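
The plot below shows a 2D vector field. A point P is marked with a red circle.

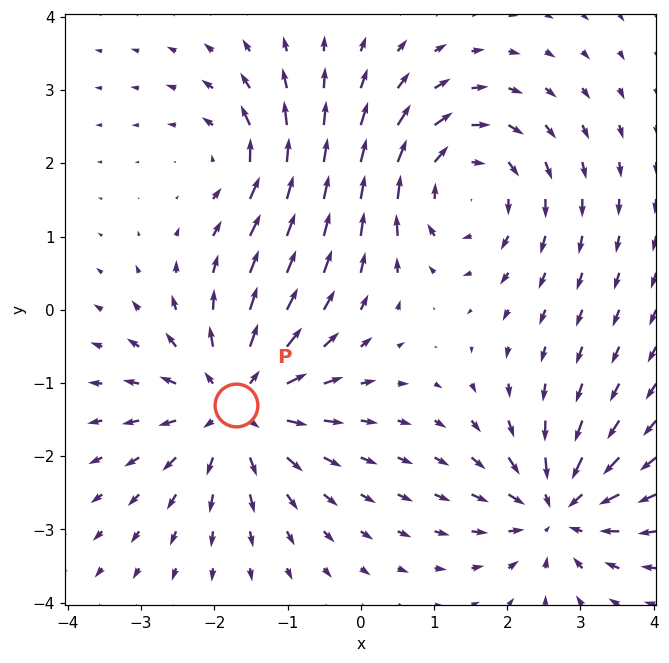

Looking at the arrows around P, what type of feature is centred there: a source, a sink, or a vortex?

source

At P (-1.7, -1.3) the arrows spread outward. Divergence about +5, curl ≈0 — positive divergence with near-zero curl is a source.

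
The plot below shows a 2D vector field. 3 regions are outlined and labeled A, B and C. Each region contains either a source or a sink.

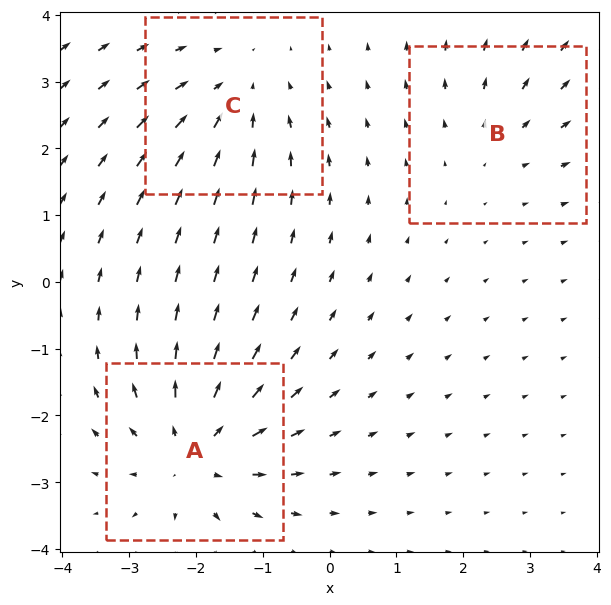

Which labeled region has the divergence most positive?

A

Divergence at each region's feature centre — A: about +4, B: about +2, C: about -3. Region A is most positive.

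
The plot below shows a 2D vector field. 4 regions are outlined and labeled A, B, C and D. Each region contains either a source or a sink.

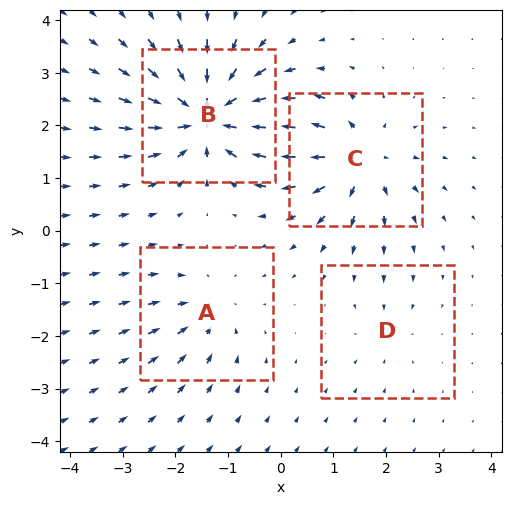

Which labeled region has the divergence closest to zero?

Divergence at each region's feature centre — A: about -4, B: about -8, C: about +6, D: about -2. Region D is closest to zero.

D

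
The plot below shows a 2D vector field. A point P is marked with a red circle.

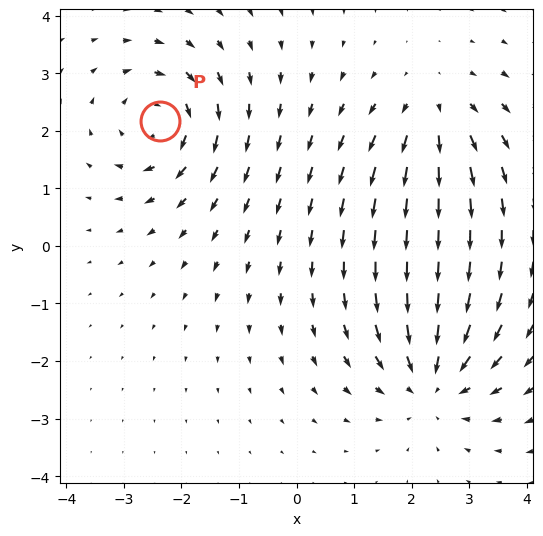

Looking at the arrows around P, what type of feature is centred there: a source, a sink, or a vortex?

At P (-2.4, 2.2) the arrows circulate clockwise. Divergence ≈0, curl about -5 — near-zero divergence with nonzero curl is a vortex.

vortex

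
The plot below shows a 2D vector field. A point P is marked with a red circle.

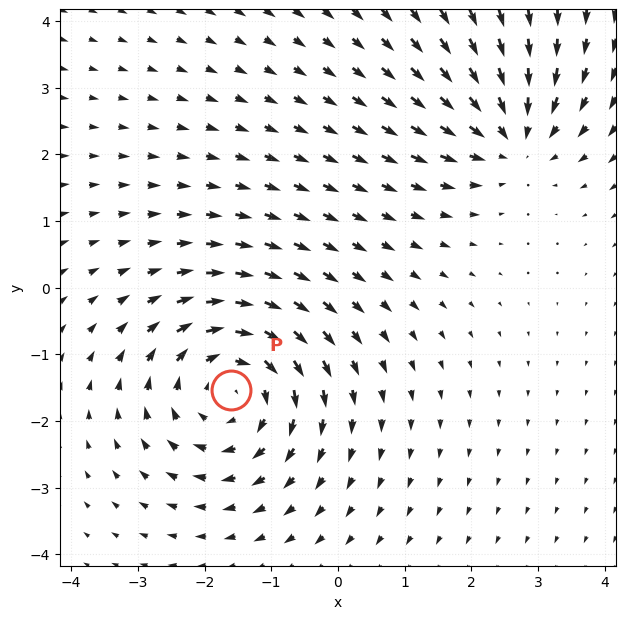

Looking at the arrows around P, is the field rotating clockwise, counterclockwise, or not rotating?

Near P at (-1.6, -1.5) the arrows circulate clockwise. The curl (z-component) there is about -4; negative curl means clockwise rotation.

clockwise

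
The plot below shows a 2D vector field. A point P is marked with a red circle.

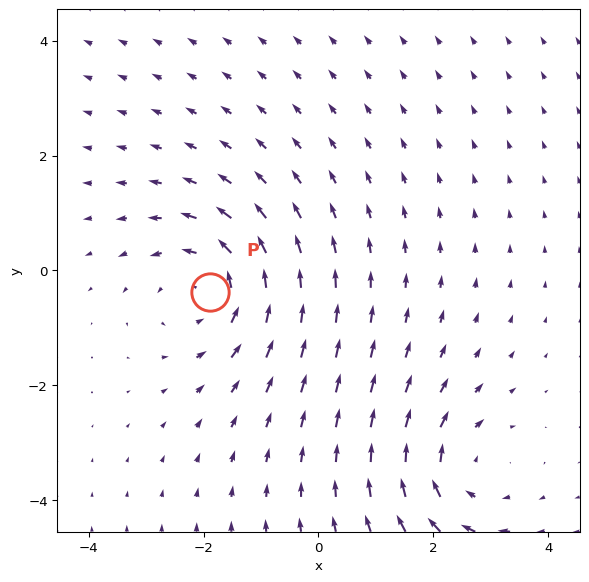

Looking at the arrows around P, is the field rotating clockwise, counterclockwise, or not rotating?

counterclockwise

Near P at (-1.9, -0.4) the arrows circulate counterclockwise. The curl (z-component) there is about +4; positive curl means counterclockwise rotation.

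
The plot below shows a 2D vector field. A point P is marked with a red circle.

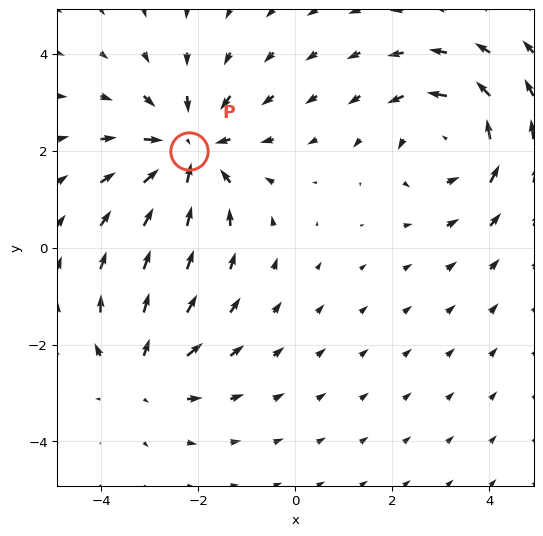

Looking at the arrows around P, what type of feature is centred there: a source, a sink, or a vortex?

sink

At P (-2.2, 2.0) the arrows converge inward. Divergence about -4, curl ≈0 — negative divergence with near-zero curl is a sink.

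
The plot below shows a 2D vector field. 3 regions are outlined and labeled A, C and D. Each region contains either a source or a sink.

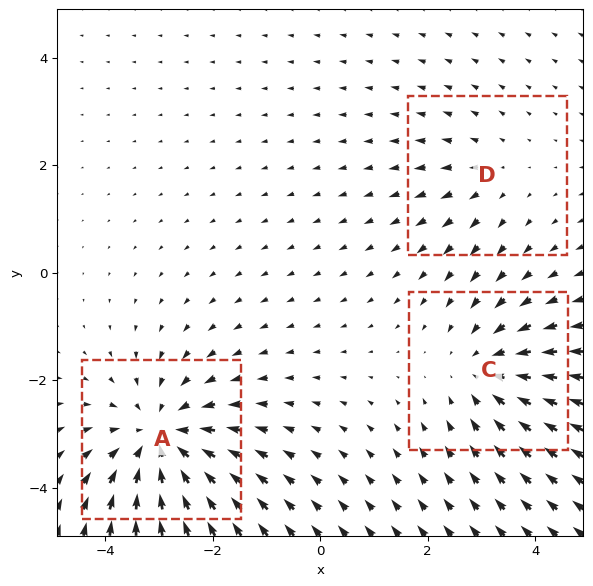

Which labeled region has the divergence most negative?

Divergence at each region's feature centre — A: about -4, C: about -3, D: about +2. Region A is most negative.

A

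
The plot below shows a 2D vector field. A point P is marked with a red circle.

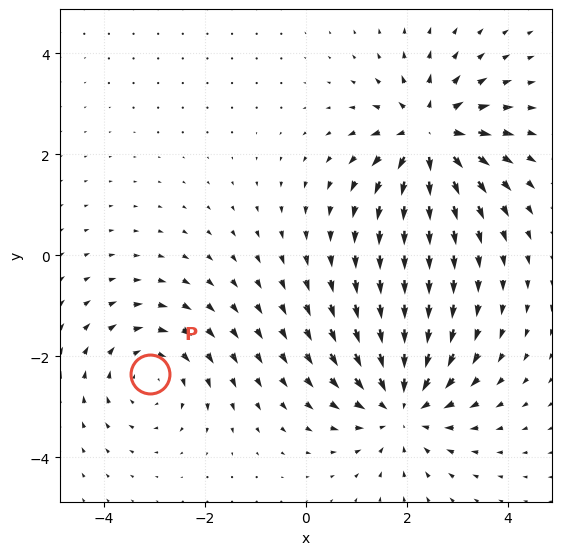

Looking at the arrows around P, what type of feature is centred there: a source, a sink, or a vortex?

vortex

At P (-3.1, -2.3) the arrows circulate clockwise. Divergence ≈0, curl about -3 — near-zero divergence with nonzero curl is a vortex.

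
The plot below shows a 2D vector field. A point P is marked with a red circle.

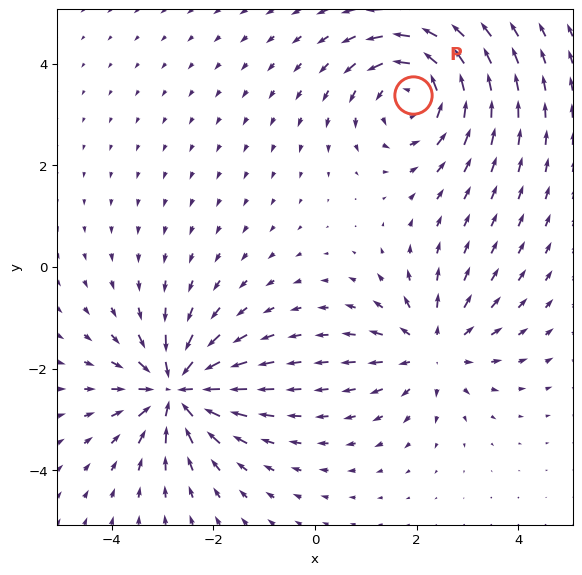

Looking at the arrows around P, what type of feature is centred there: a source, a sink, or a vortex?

vortex

At P (1.9, 3.4) the arrows circulate counterclockwise. Divergence ≈0, curl about +5 — near-zero divergence with nonzero curl is a vortex.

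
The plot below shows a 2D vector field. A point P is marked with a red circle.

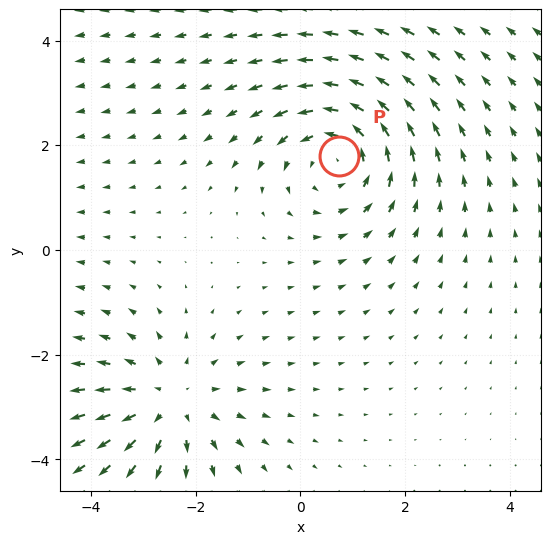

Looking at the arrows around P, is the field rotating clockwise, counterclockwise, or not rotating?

counterclockwise

Near P at (0.7, 1.8) the arrows circulate counterclockwise. The curl (z-component) there is about +3; positive curl means counterclockwise rotation.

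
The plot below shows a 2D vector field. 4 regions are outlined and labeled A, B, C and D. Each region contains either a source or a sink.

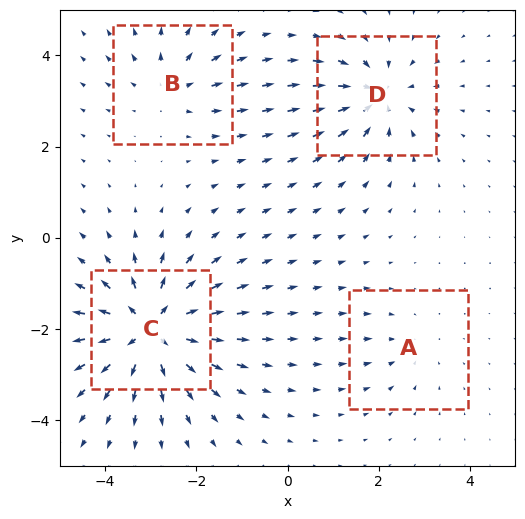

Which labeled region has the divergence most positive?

C

Divergence at each region's feature centre — A: about -2, B: about +4, C: about +8, D: about -5. Region C is most positive.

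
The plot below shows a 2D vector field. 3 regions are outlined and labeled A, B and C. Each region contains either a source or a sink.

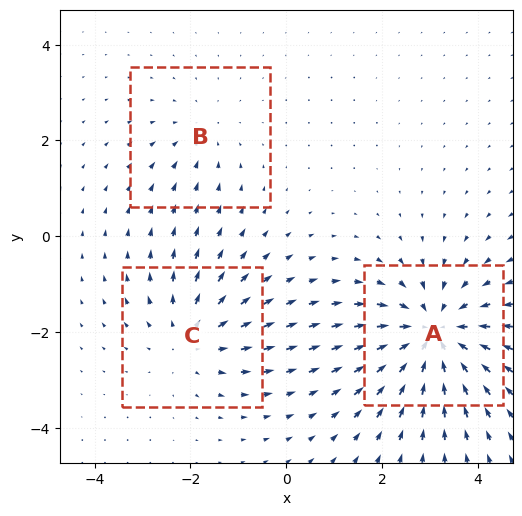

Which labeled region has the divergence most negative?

A

Divergence at each region's feature centre — A: about -5, B: about -2, C: about +3. Region A is most negative.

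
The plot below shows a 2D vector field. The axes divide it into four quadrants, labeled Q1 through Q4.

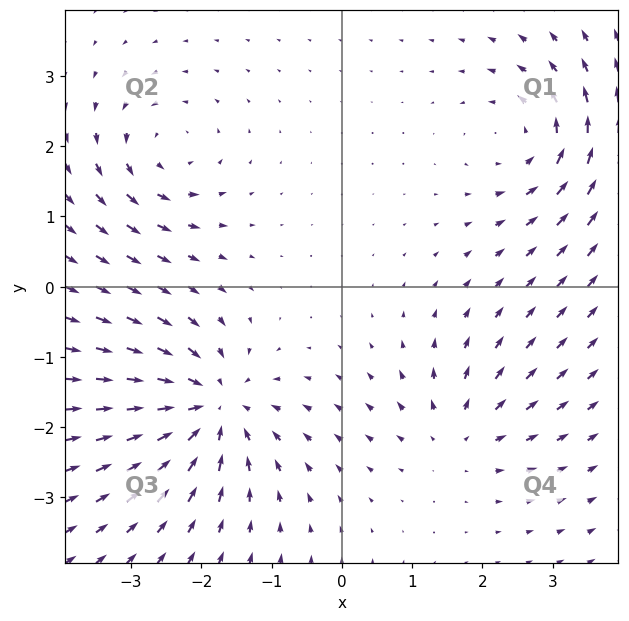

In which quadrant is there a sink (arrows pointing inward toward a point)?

The sink sits at approximately (-1.9, -1.7), which lies in quadrant Q3. The divergence there is about -6, negative as expected for a sink.

Q3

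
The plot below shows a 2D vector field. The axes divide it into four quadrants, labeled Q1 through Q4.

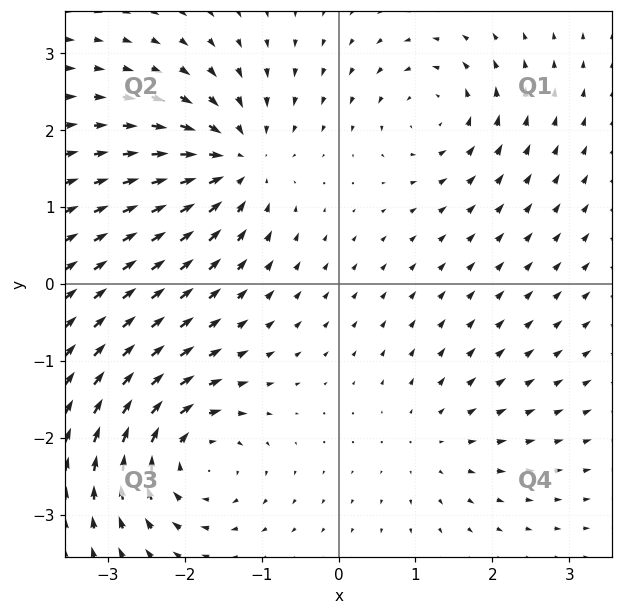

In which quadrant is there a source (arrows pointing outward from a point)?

Q4

The source sits at approximately (1.3, -2.0), which lies in quadrant Q4. The divergence there is about +3, positive as expected for a source.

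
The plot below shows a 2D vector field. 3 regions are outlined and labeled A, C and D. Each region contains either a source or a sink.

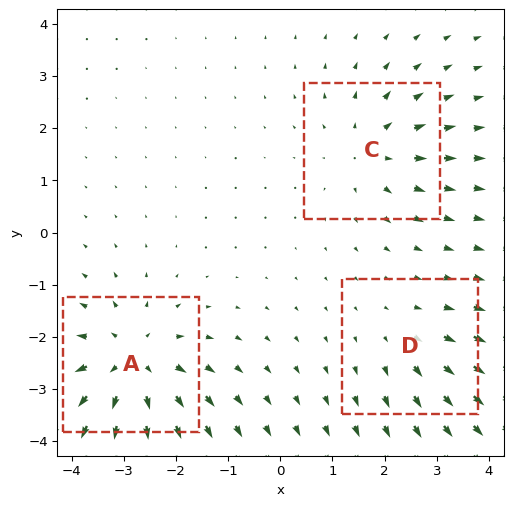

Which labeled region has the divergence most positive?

Divergence at each region's feature centre — A: about +5, C: about +3, D: about +2. Region A is most positive.

A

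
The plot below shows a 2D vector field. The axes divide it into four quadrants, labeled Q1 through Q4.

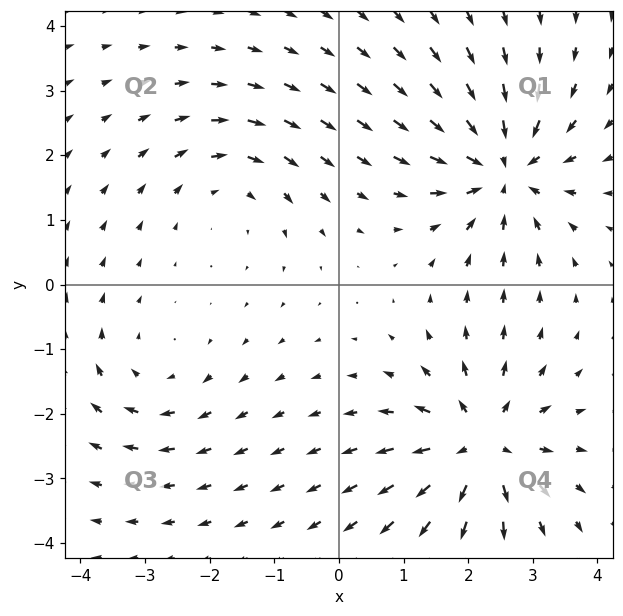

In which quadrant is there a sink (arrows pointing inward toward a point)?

Q1

The sink sits at approximately (2.5, 1.8), which lies in quadrant Q1. The divergence there is about -6, negative as expected for a sink.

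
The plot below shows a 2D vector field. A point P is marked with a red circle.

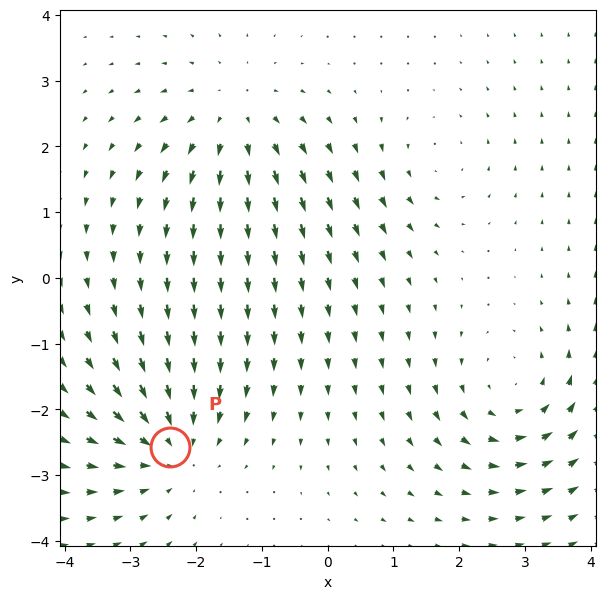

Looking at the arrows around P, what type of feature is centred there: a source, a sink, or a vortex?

At P (-2.4, -2.6) the arrows converge inward. Divergence about -5, curl ≈0 — negative divergence with near-zero curl is a sink.

sink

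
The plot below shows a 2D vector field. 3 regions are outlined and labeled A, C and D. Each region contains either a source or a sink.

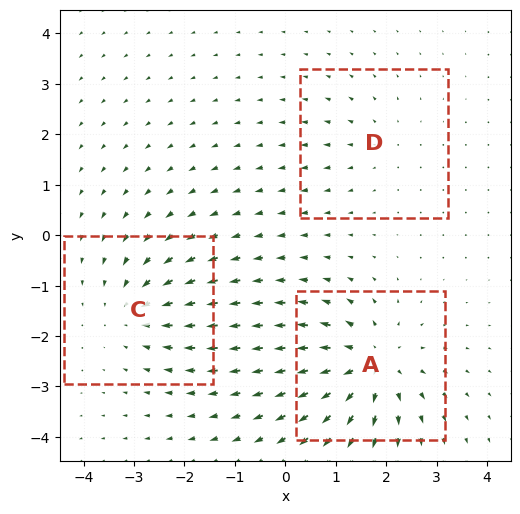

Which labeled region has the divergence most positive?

A

Divergence at each region's feature centre — A: about +5, C: about -3, D: about +2. Region A is most positive.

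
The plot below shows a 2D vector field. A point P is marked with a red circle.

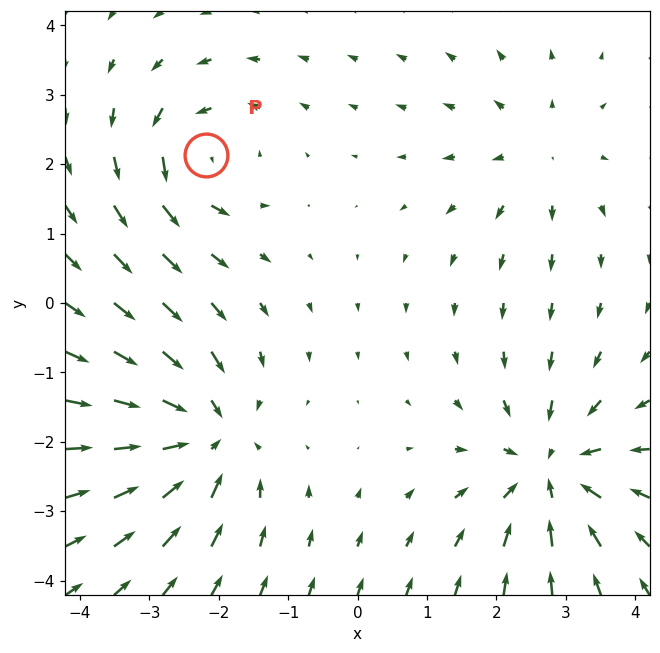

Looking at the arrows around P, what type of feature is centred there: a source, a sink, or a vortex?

vortex

At P (-2.2, 2.1) the arrows circulate counterclockwise. Divergence ≈0, curl about +4 — near-zero divergence with nonzero curl is a vortex.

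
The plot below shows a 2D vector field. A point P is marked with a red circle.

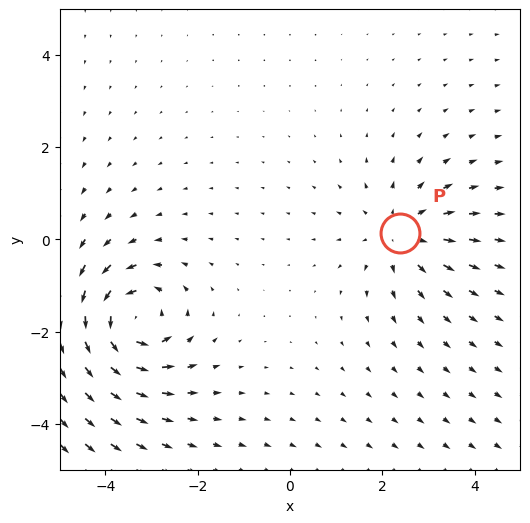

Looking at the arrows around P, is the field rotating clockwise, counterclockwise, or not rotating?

Near P at (2.4, 0.1) the arrows show no circulation. The curl there is ≈0.

not rotating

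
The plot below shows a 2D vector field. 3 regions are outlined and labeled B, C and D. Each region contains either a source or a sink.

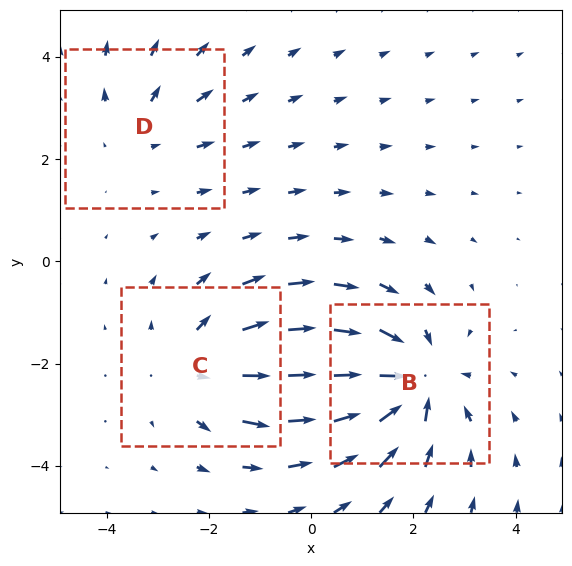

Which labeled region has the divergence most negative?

Divergence at each region's feature centre — B: about -4, C: about +3, D: about +2. Region B is most negative.

B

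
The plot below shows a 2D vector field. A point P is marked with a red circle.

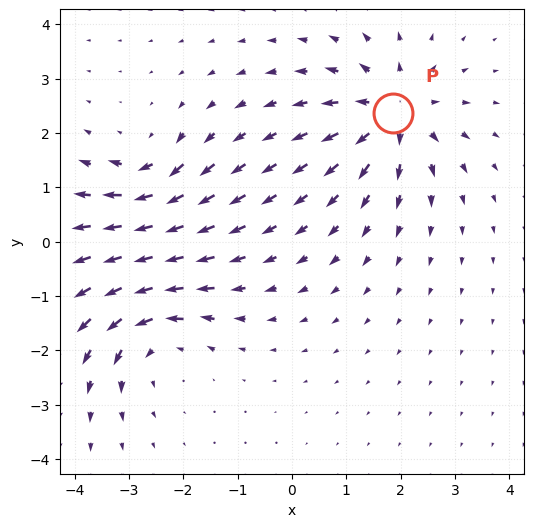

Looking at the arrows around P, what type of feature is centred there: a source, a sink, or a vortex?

source

At P (1.9, 2.4) the arrows spread outward. Divergence about +5, curl ≈0 — positive divergence with near-zero curl is a source.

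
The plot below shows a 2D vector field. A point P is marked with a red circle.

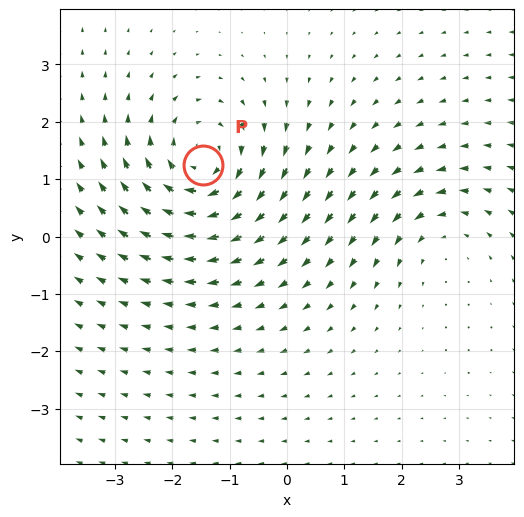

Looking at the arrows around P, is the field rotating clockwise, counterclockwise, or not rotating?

clockwise

Near P at (-1.5, 1.3) the arrows circulate clockwise. The curl (z-component) there is about -5; negative curl means clockwise rotation.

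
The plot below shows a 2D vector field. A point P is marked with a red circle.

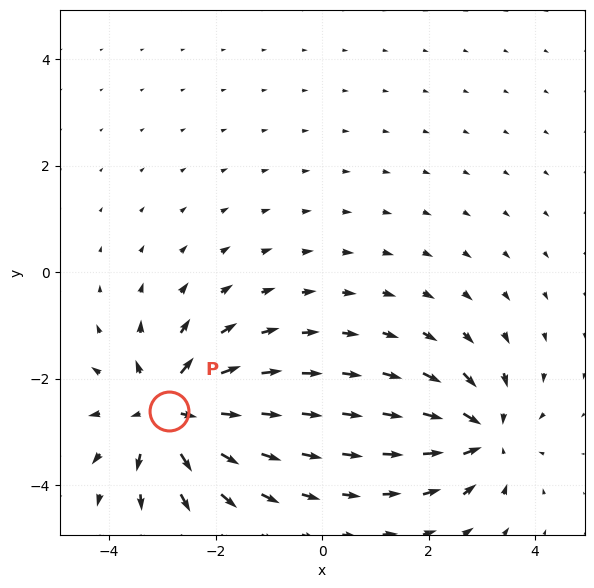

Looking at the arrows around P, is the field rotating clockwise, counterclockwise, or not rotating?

Near P at (-2.9, -2.6) the arrows show no circulation. The curl there is ≈0.

not rotating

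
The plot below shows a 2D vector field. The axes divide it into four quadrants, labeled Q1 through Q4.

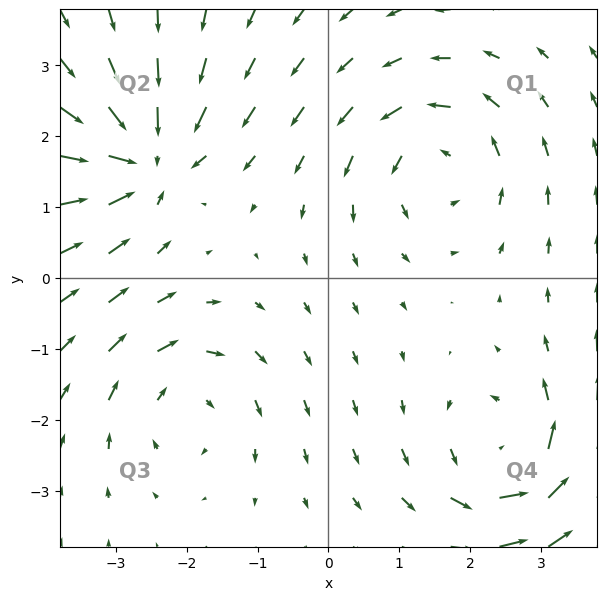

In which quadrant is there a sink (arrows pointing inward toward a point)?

The sink sits at approximately (-2.6, 1.7), which lies in quadrant Q2. The divergence there is about -7, negative as expected for a sink.

Q2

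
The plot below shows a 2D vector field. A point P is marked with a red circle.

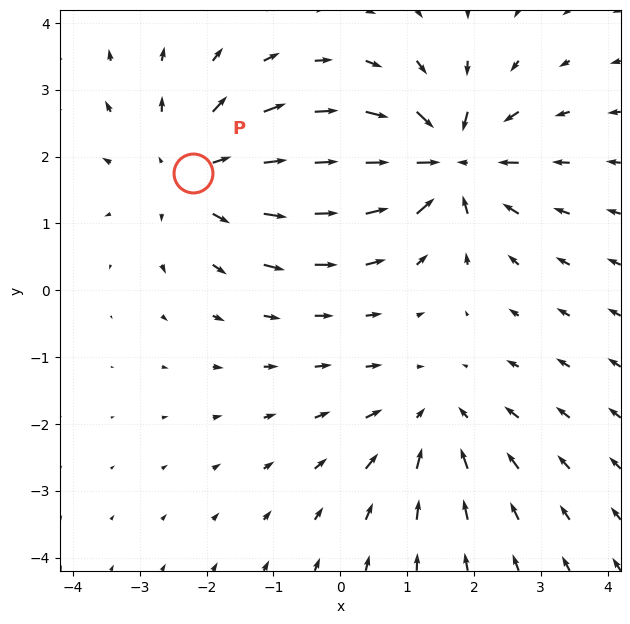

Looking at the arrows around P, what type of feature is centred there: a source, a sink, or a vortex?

At P (-2.2, 1.8) the arrows spread outward. Divergence about +3, curl ≈0 — positive divergence with near-zero curl is a source.

source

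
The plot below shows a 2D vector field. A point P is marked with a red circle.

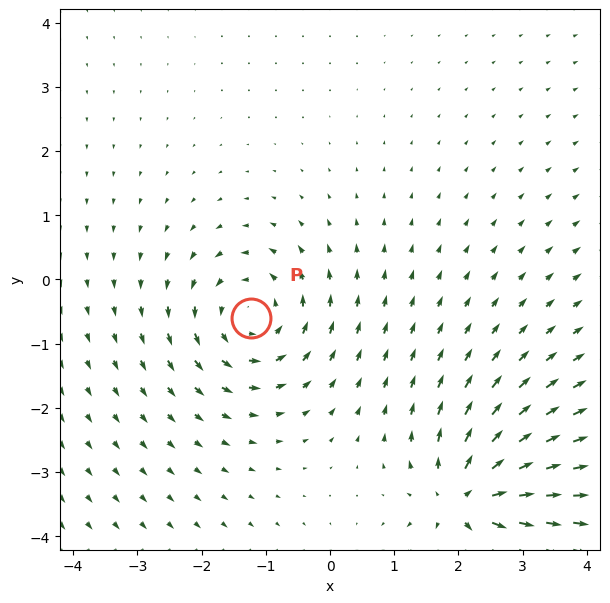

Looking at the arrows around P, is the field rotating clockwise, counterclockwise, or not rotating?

Near P at (-1.2, -0.6) the arrows circulate counterclockwise. The curl (z-component) there is about +4; positive curl means counterclockwise rotation.

counterclockwise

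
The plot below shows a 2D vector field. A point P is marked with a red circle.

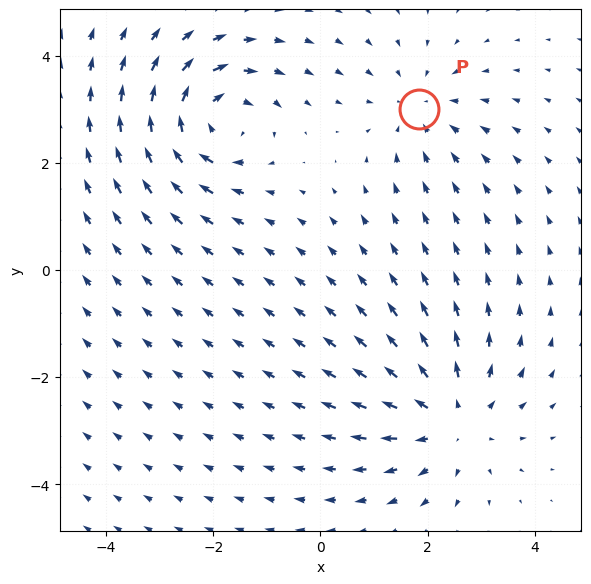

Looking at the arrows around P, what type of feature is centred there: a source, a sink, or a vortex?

At P (1.8, 3.0) the arrows converge inward. Divergence about -3, curl ≈0 — negative divergence with near-zero curl is a sink.

sink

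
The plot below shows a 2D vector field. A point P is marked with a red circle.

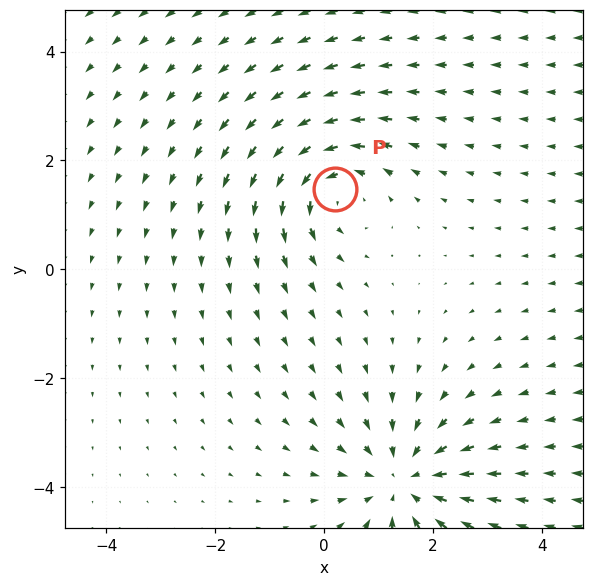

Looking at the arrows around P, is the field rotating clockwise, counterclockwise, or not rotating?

counterclockwise

Near P at (0.2, 1.5) the arrows circulate counterclockwise. The curl (z-component) there is about +4; positive curl means counterclockwise rotation.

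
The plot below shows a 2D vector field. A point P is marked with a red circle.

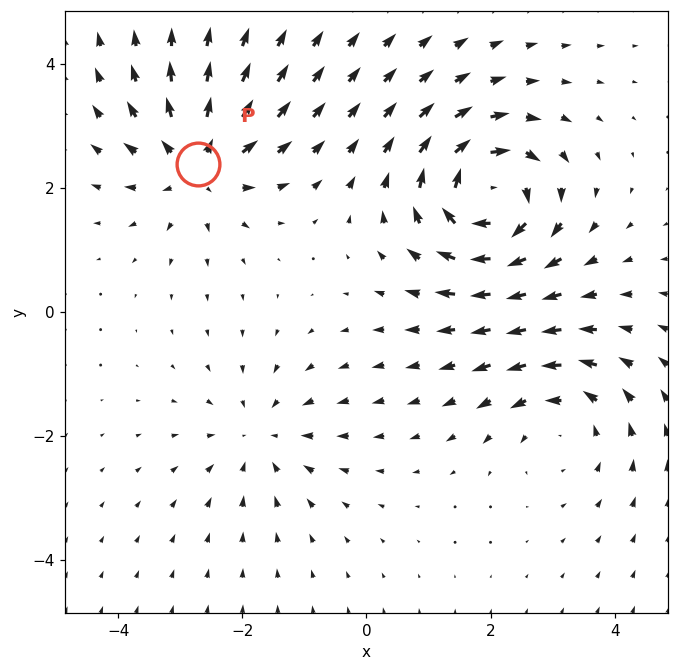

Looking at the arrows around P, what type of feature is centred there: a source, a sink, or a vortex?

At P (-2.7, 2.4) the arrows spread outward. Divergence about +5, curl ≈0 — positive divergence with near-zero curl is a source.

source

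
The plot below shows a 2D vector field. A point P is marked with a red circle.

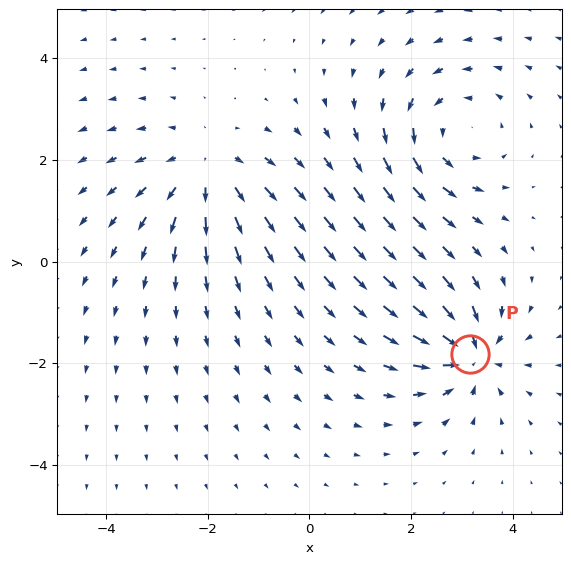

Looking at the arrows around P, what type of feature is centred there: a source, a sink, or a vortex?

At P (3.2, -1.8) the arrows converge inward. Divergence about -5, curl ≈0 — negative divergence with near-zero curl is a sink.

sink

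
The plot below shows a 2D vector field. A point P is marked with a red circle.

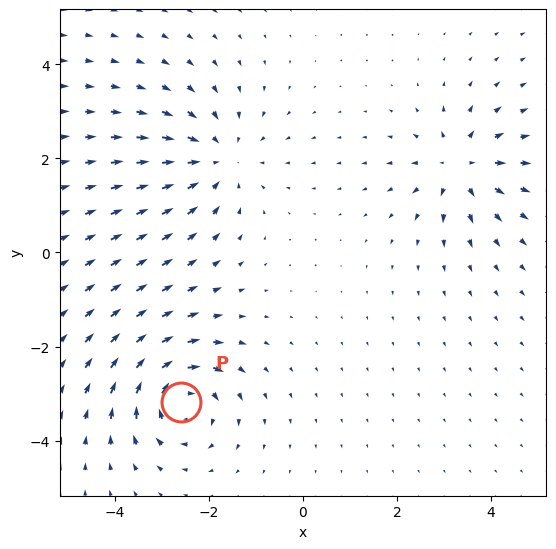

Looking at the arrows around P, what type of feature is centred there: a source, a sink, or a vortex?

vortex

At P (-2.6, -3.2) the arrows circulate clockwise. Divergence ≈0, curl about -5 — near-zero divergence with nonzero curl is a vortex.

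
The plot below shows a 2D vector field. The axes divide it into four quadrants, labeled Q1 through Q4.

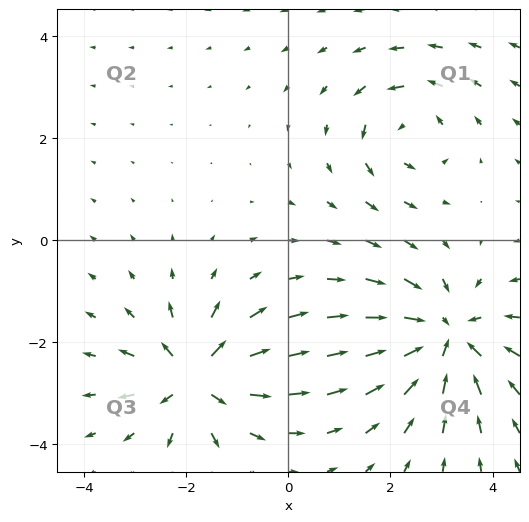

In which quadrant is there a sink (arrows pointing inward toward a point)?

Q4

The sink sits at approximately (3.1, -1.9), which lies in quadrant Q4. The divergence there is about -5, negative as expected for a sink.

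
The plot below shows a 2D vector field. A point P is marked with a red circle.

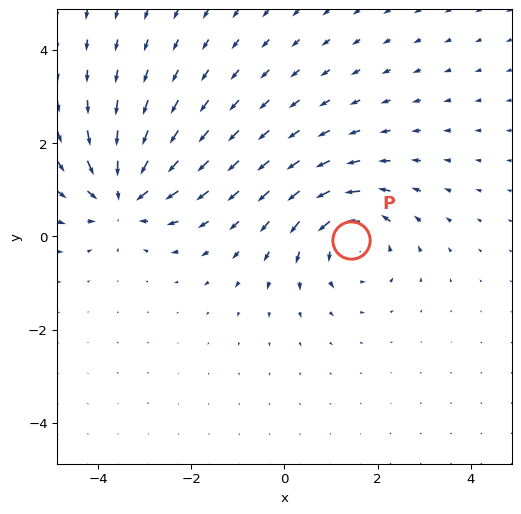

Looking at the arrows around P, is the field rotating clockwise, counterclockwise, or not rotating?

counterclockwise

Near P at (1.4, -0.1) the arrows circulate counterclockwise. The curl (z-component) there is about +4; positive curl means counterclockwise rotation.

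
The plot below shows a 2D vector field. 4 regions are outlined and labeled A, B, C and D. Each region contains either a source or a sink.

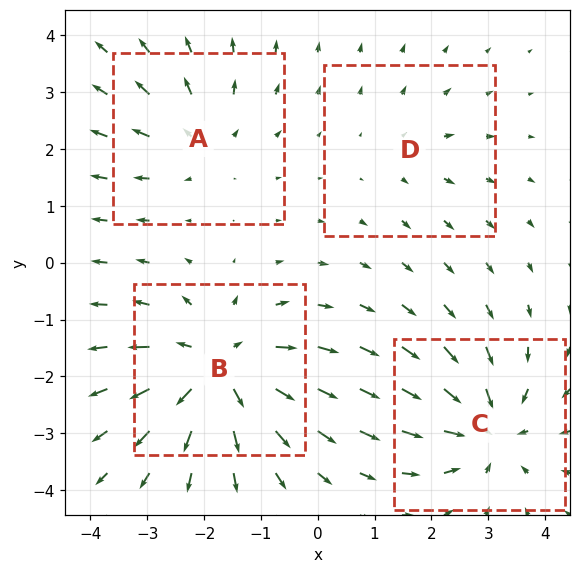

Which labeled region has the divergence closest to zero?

D

Divergence at each region's feature centre — A: about +3, B: about +6, C: about -5, D: about +2. Region D is closest to zero.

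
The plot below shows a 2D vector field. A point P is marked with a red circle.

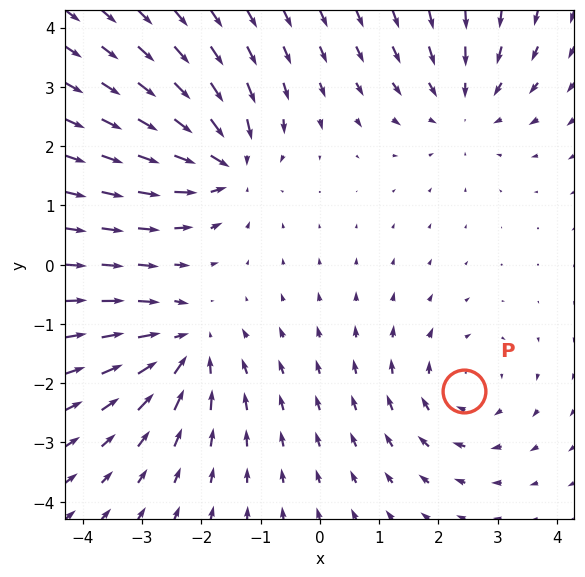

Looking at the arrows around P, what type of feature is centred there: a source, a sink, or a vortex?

vortex

At P (2.4, -2.1) the arrows circulate clockwise. Divergence ≈0, curl about -4 — near-zero divergence with nonzero curl is a vortex.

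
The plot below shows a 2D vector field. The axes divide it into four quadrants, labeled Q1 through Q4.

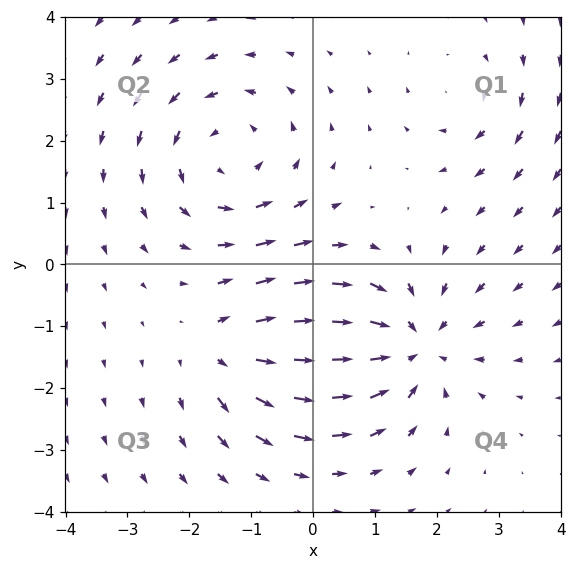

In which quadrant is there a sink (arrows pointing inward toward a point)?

Q4

The sink sits at approximately (1.6, -1.3), which lies in quadrant Q4. The divergence there is about -5, negative as expected for a sink.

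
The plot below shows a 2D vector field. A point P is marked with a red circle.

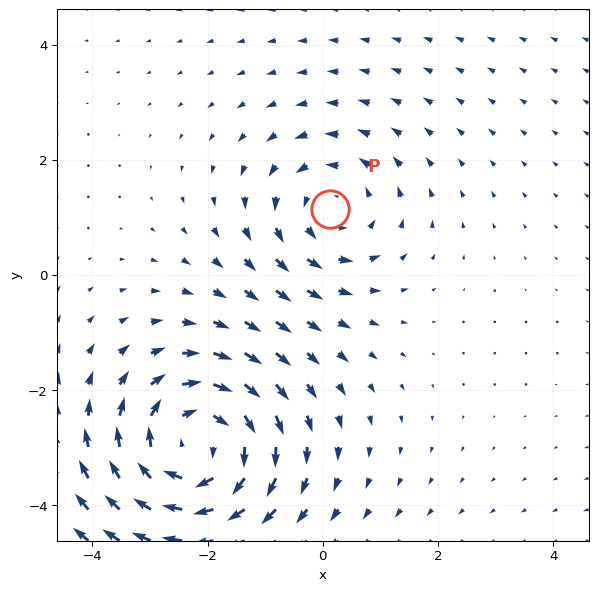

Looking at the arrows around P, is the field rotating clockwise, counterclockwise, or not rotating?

Near P at (0.1, 1.1) the arrows circulate counterclockwise. The curl (z-component) there is about +2; positive curl means counterclockwise rotation.

counterclockwise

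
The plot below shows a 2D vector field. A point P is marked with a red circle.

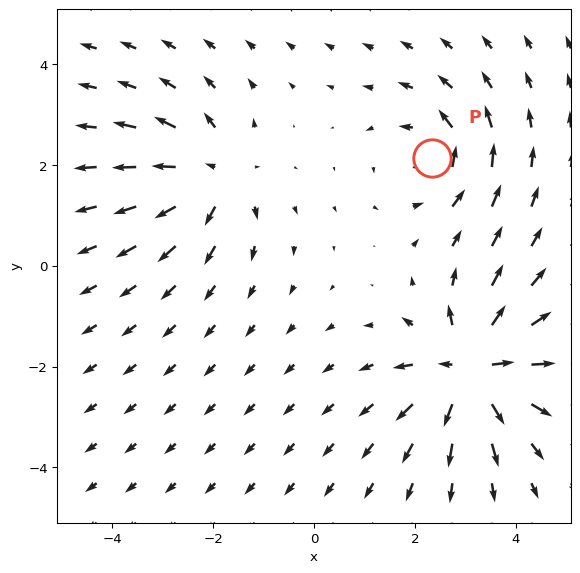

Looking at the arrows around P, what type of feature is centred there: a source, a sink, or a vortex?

vortex

At P (2.3, 2.1) the arrows circulate counterclockwise. Divergence ≈0, curl about +4 — near-zero divergence with nonzero curl is a vortex.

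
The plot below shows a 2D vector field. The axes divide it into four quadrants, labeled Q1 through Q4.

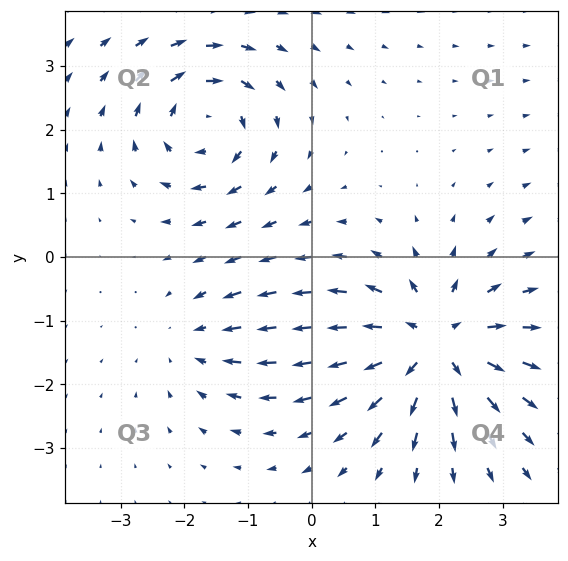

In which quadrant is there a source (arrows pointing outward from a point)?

The source sits at approximately (1.9, -1.4), which lies in quadrant Q4. The divergence there is about +5, positive as expected for a source.

Q4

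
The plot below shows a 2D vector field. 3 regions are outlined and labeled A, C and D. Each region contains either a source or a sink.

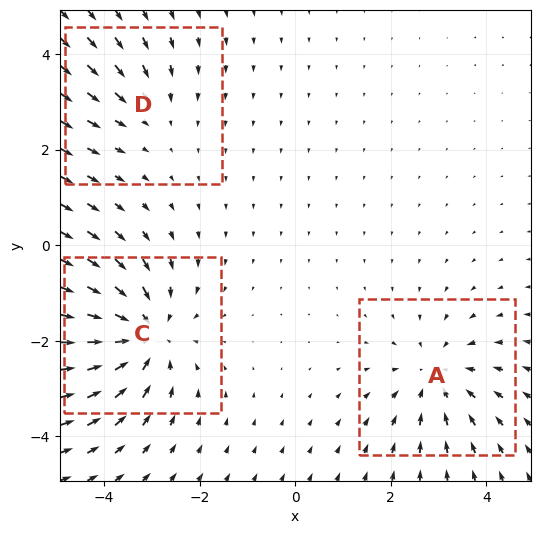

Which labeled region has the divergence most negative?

C

Divergence at each region's feature centre — A: about -3, C: about -4, D: about -2. Region C is most negative.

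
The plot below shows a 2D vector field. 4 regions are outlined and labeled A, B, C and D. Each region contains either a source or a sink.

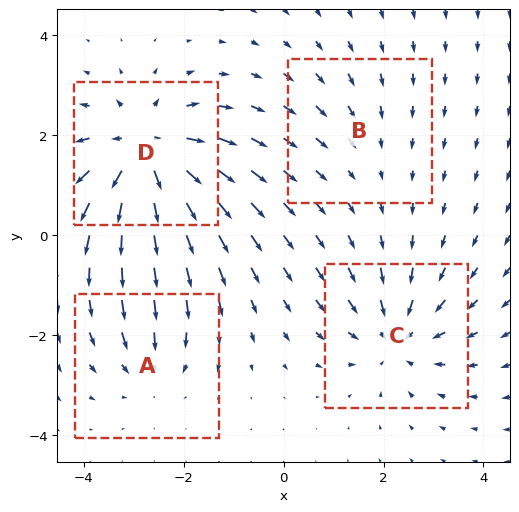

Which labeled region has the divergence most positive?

Divergence at each region's feature centre — A: about -3, B: about -2, C: about -5, D: about +7. Region D is most positive.

D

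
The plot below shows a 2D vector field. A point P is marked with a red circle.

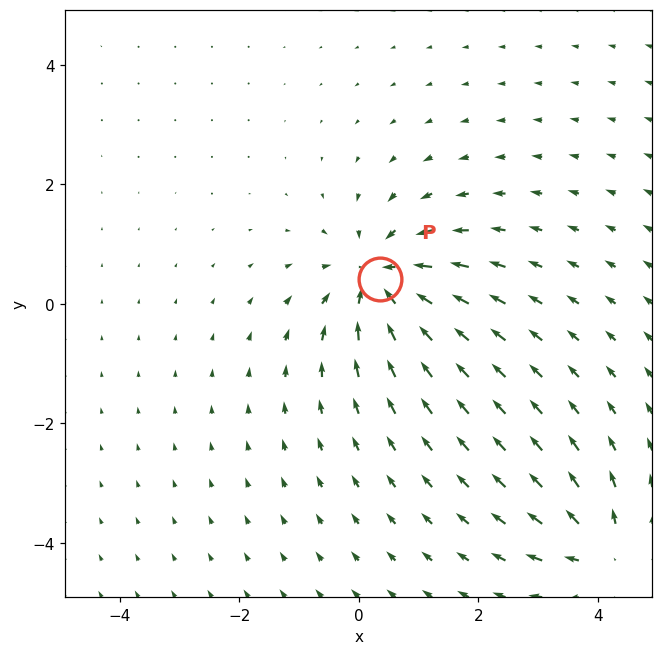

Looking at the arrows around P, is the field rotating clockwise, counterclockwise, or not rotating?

not rotating

Near P at (0.4, 0.4) the arrows show no circulation. The curl there is ≈0.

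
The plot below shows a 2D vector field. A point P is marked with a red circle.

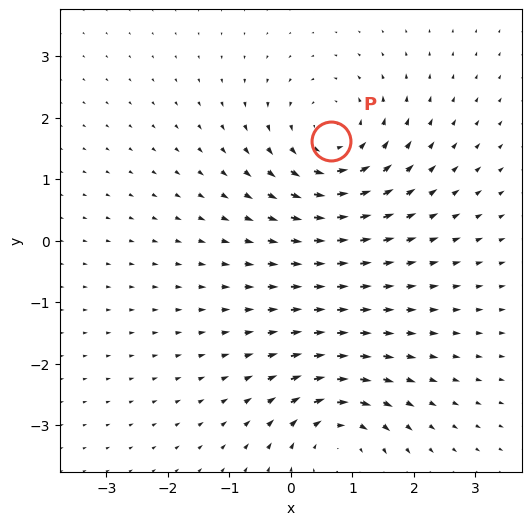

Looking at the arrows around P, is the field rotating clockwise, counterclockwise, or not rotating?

Near P at (0.7, 1.6) the arrows circulate counterclockwise. The curl (z-component) there is about +5; positive curl means counterclockwise rotation.

counterclockwise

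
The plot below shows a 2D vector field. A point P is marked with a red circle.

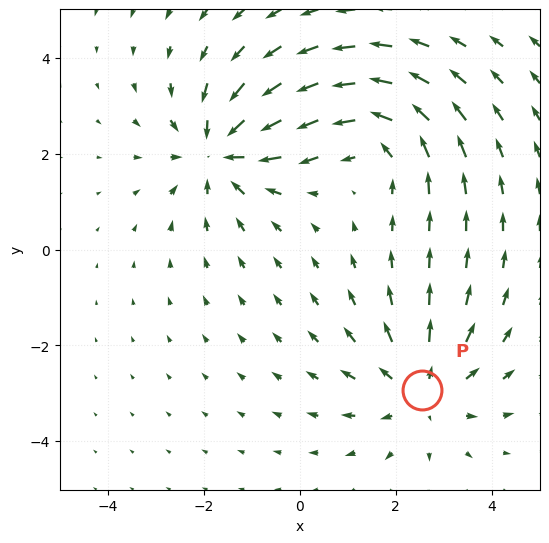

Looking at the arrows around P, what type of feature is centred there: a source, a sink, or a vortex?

At P (2.5, -2.9) the arrows spread outward. Divergence about +3, curl ≈0 — positive divergence with near-zero curl is a source.

source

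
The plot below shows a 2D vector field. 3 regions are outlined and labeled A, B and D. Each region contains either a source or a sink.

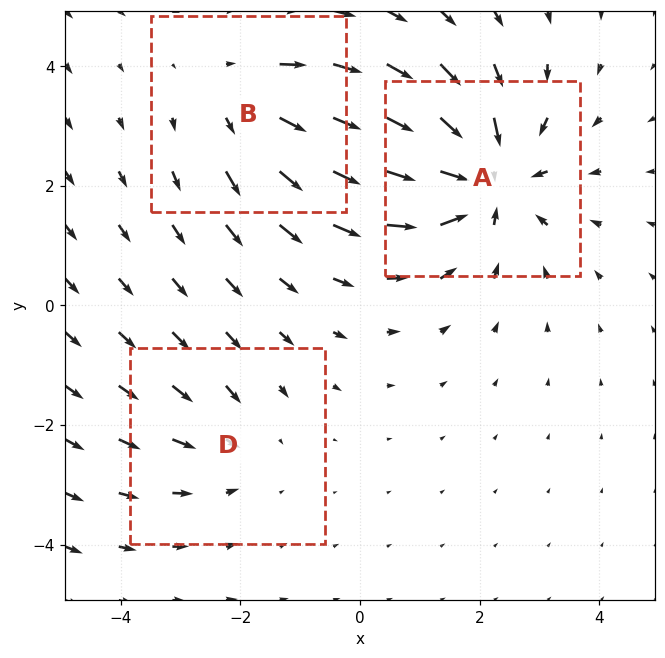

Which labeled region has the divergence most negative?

Divergence at each region's feature centre — A: about -4, B: about +3, D: about -2. Region A is most negative.

A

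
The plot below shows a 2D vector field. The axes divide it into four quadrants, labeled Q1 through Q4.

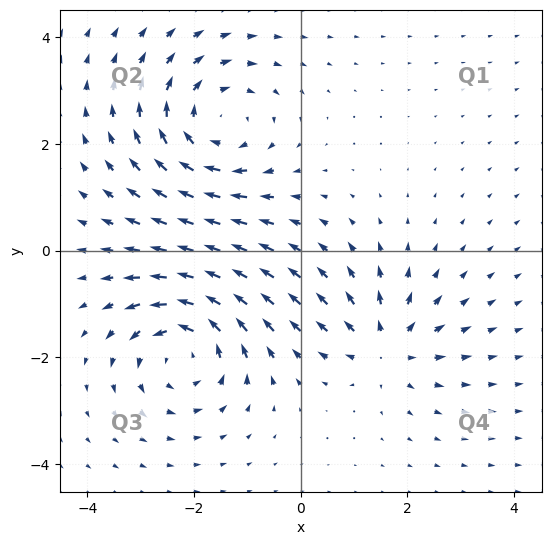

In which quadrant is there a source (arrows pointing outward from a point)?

Q4

The source sits at approximately (1.6, -1.8), which lies in quadrant Q4. The divergence there is about +3, positive as expected for a source.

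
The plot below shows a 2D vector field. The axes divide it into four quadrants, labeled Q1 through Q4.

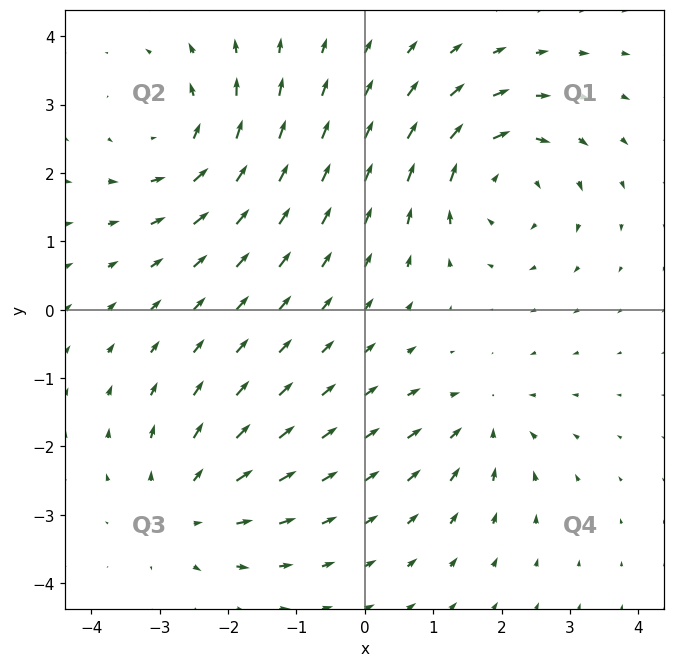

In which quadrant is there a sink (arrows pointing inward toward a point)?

Q4

The sink sits at approximately (1.7, -1.6), which lies in quadrant Q4. The divergence there is about -4, negative as expected for a sink.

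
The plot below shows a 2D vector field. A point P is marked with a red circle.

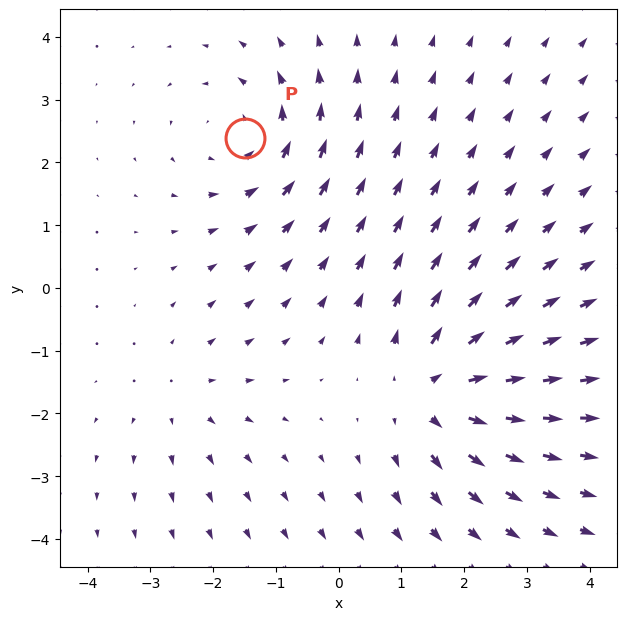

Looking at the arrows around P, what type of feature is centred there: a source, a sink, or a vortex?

At P (-1.5, 2.4) the arrows circulate counterclockwise. Divergence ≈0, curl about +4 — near-zero divergence with nonzero curl is a vortex.

vortex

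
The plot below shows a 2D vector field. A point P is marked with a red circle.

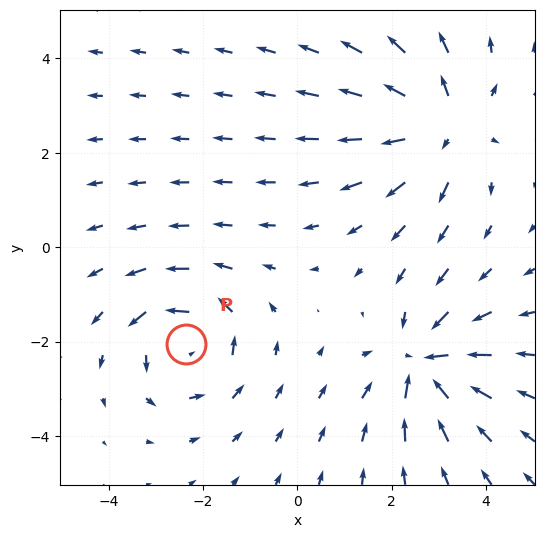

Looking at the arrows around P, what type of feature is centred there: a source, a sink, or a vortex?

vortex

At P (-2.4, -2.0) the arrows circulate counterclockwise. Divergence ≈0, curl about +3 — near-zero divergence with nonzero curl is a vortex.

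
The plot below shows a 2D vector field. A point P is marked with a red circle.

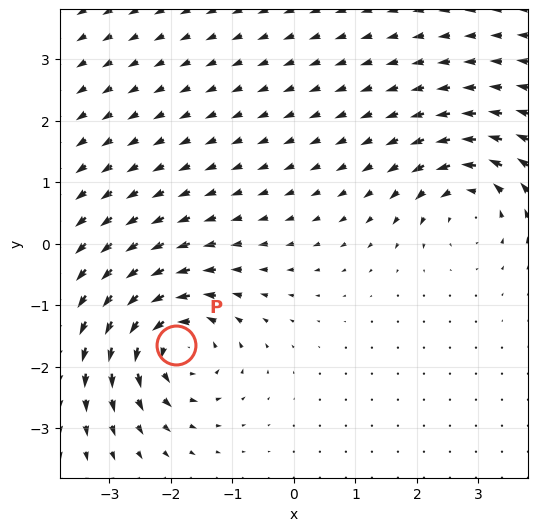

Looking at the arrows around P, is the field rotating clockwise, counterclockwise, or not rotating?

Near P at (-1.9, -1.7) the arrows circulate counterclockwise. The curl (z-component) there is about +7; positive curl means counterclockwise rotation.

counterclockwise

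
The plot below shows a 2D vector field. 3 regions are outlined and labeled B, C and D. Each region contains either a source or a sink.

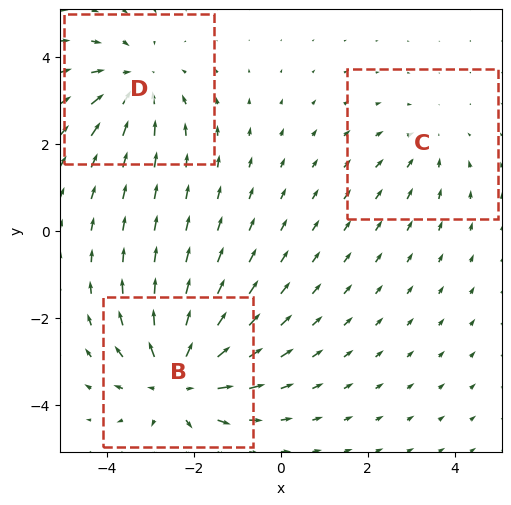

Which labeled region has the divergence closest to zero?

C

Divergence at each region's feature centre — B: about +4, C: about -2, D: about -3. Region C is closest to zero.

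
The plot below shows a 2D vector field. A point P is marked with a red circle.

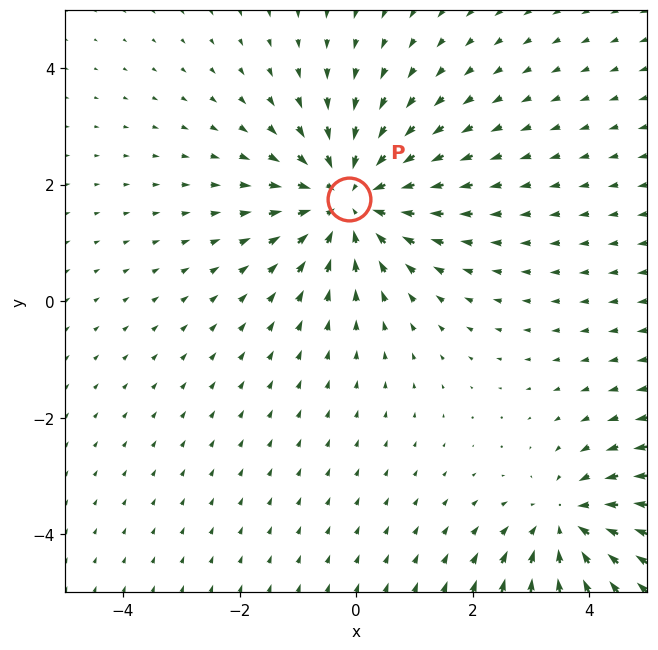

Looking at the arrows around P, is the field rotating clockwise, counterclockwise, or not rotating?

not rotating

Near P at (-0.1, 1.8) the arrows show no circulation. The curl there is ≈0.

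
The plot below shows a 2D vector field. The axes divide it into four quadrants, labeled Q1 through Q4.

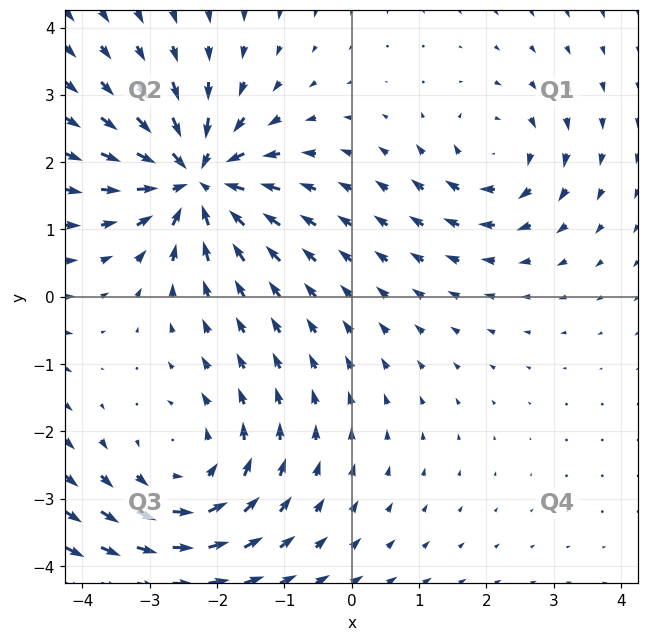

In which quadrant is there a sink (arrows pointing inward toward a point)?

Q2

The sink sits at approximately (-2.3, 1.7), which lies in quadrant Q2. The divergence there is about -6, negative as expected for a sink.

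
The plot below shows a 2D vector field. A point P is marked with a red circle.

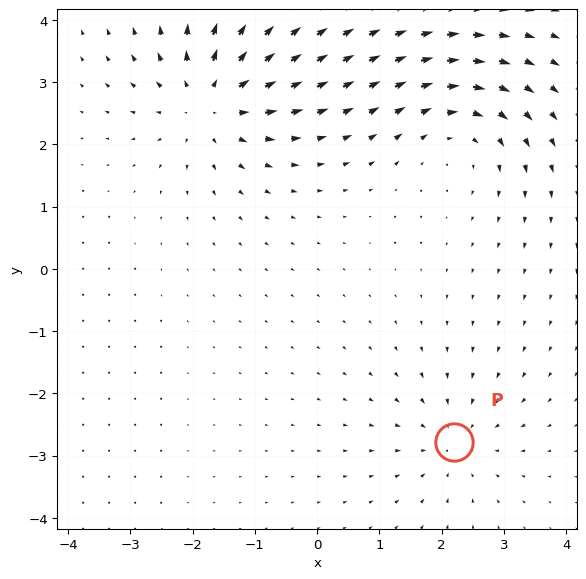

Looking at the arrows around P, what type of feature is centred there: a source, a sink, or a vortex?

At P (2.2, -2.8) the arrows converge inward. Divergence about -3, curl ≈0 — negative divergence with near-zero curl is a sink.

sink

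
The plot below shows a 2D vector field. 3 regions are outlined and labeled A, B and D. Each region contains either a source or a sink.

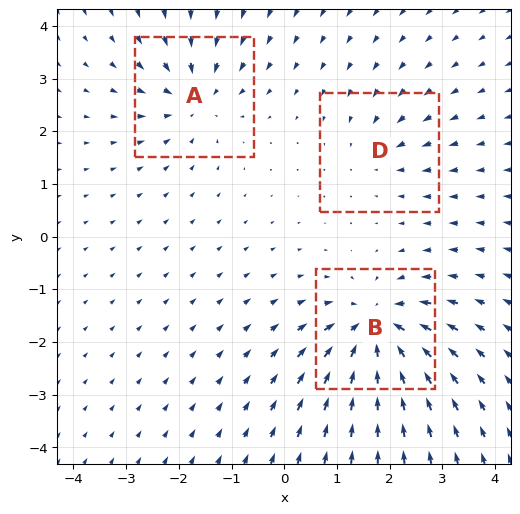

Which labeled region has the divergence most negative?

B

Divergence at each region's feature centre — A: about -4, B: about -6, D: about -2. Region B is most negative.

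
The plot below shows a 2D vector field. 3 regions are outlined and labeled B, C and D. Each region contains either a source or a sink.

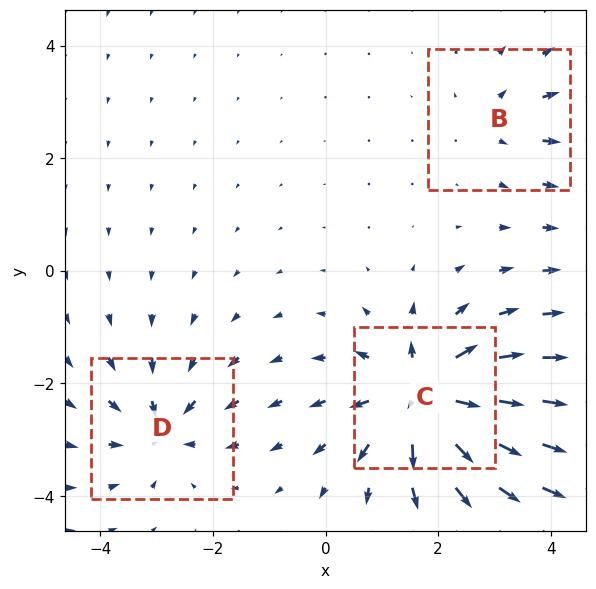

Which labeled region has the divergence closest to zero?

Divergence at each region's feature centre — B: about +2, C: about +6, D: about -4. Region B is closest to zero.

B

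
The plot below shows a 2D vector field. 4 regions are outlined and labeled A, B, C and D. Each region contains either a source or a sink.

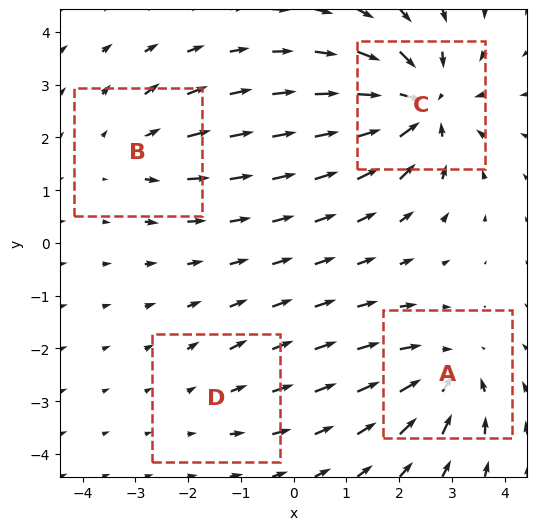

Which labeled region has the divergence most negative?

C

Divergence at each region's feature centre — A: about -5, B: about +3, C: about -7, D: about +2. Region C is most negative.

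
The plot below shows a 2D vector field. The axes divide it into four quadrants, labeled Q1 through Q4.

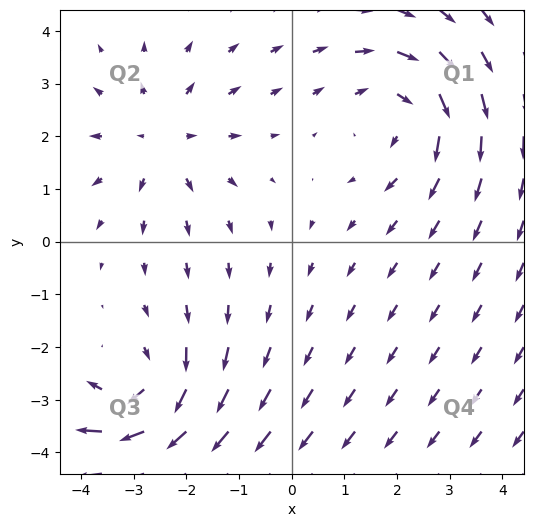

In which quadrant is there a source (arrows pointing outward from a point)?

Q2

The source sits at approximately (-2.5, 1.9), which lies in quadrant Q2. The divergence there is about +3, positive as expected for a source.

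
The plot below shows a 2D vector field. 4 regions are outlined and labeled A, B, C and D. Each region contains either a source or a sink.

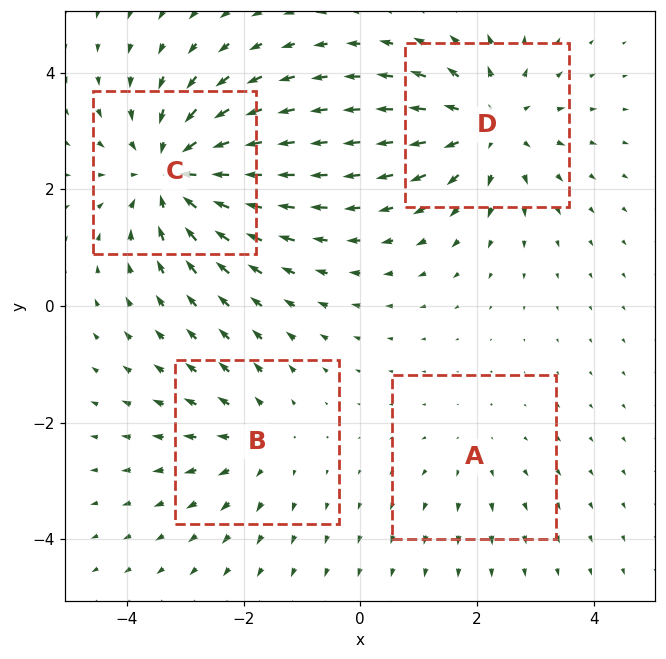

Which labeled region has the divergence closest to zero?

A

Divergence at each region's feature centre — A: about +2, B: about +3, C: about -6, D: about +5. Region A is closest to zero.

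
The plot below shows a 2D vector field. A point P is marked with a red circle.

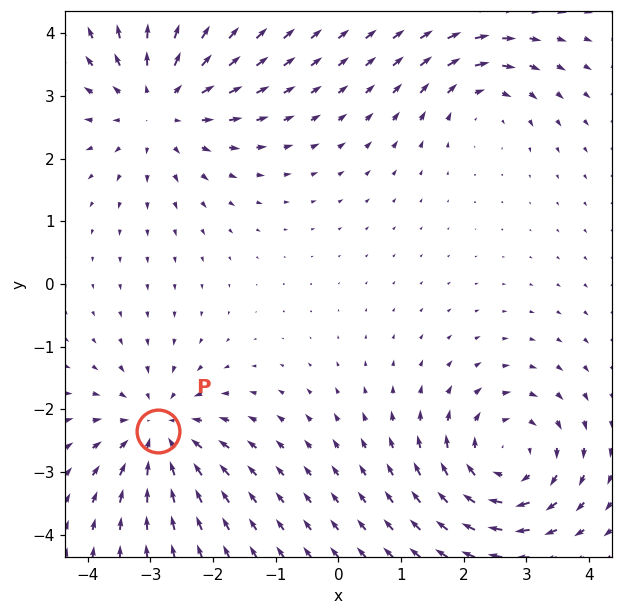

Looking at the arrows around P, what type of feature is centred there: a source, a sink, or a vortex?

sink

At P (-2.9, -2.3) the arrows converge inward. Divergence about -5, curl ≈0 — negative divergence with near-zero curl is a sink.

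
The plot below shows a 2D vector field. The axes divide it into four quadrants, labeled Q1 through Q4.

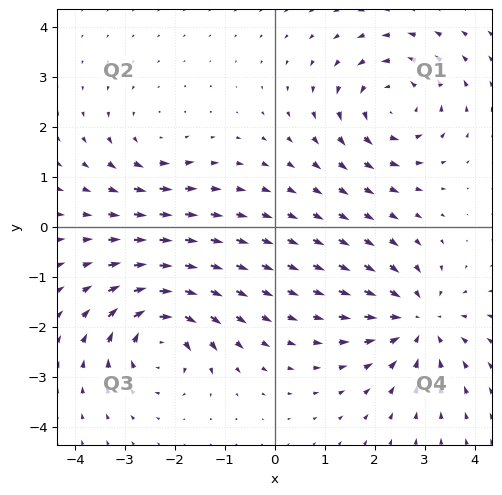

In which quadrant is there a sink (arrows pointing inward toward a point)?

Q4

The sink sits at approximately (2.9, -1.9), which lies in quadrant Q4. The divergence there is about -5, negative as expected for a sink.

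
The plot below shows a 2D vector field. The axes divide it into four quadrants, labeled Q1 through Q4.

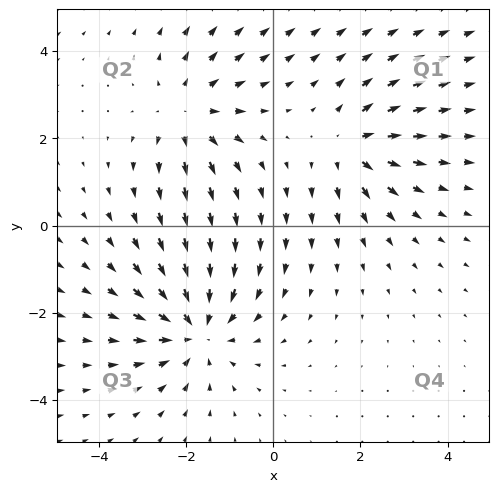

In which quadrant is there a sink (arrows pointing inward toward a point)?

Q3

The sink sits at approximately (-1.8, -2.4), which lies in quadrant Q3. The divergence there is about -4, negative as expected for a sink.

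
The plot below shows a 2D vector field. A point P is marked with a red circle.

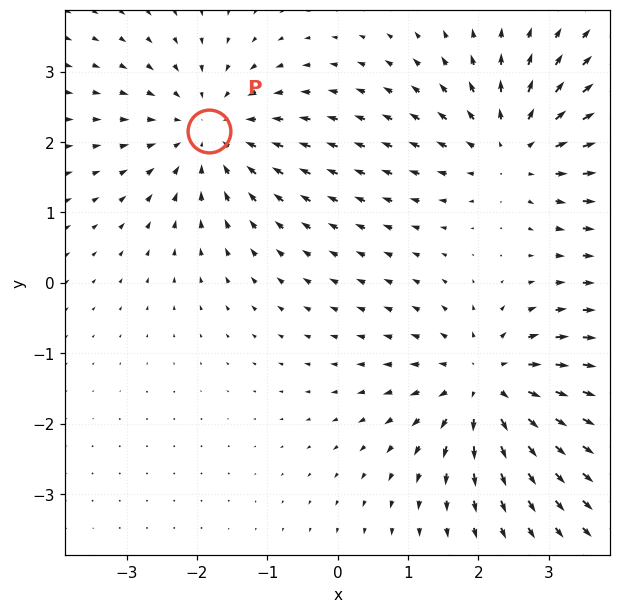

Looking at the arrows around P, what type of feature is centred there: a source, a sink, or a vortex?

sink

At P (-1.8, 2.2) the arrows converge inward. Divergence about -4, curl ≈0 — negative divergence with near-zero curl is a sink.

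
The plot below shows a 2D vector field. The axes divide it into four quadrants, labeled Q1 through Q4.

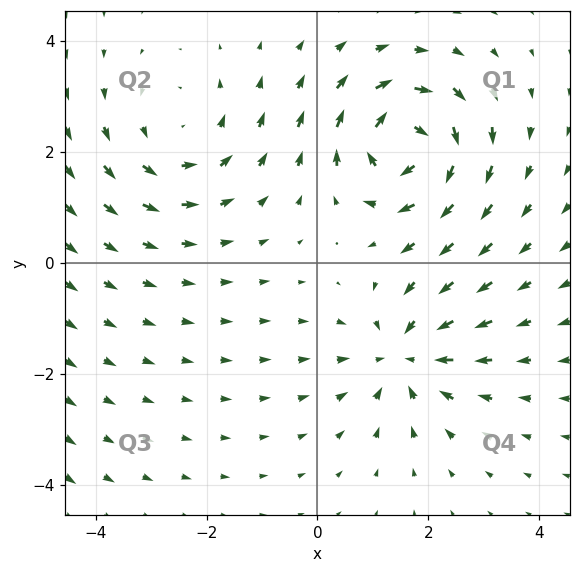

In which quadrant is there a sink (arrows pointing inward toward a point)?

Q4

The sink sits at approximately (1.6, -1.7), which lies in quadrant Q4. The divergence there is about -4, negative as expected for a sink.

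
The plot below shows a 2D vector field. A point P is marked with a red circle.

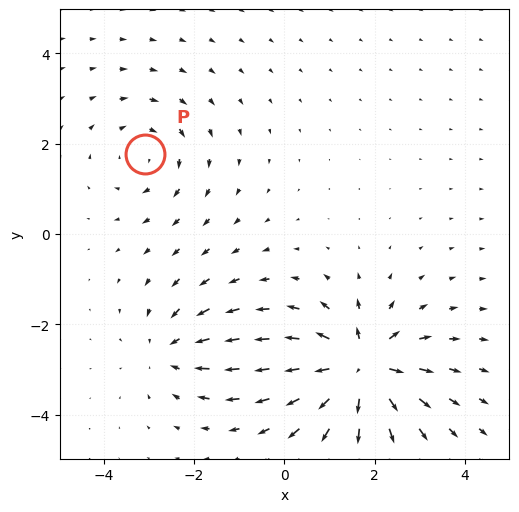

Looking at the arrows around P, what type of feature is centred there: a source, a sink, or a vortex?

vortex

At P (-3.1, 1.8) the arrows circulate clockwise. Divergence ≈0, curl about -3 — near-zero divergence with nonzero curl is a vortex.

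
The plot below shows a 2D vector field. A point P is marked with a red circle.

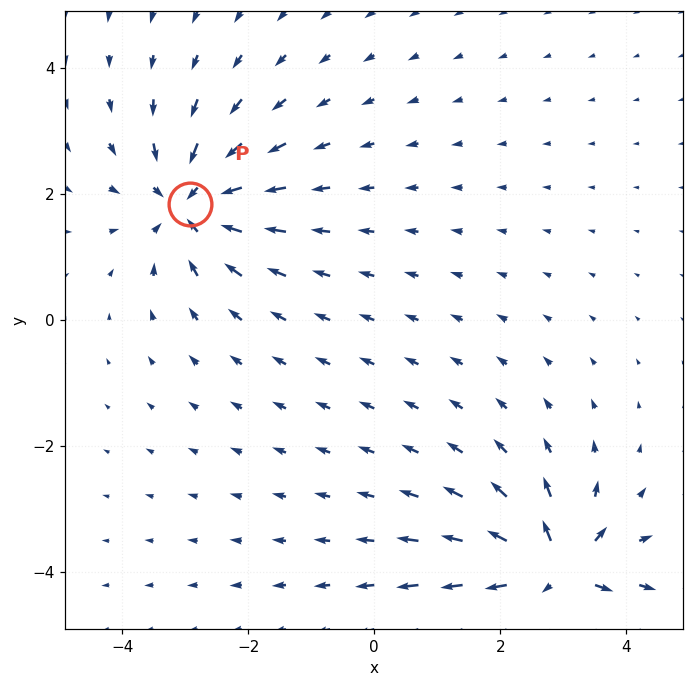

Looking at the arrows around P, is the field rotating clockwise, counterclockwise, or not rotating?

not rotating

Near P at (-2.9, 1.8) the arrows show no circulation. The curl there is ≈0.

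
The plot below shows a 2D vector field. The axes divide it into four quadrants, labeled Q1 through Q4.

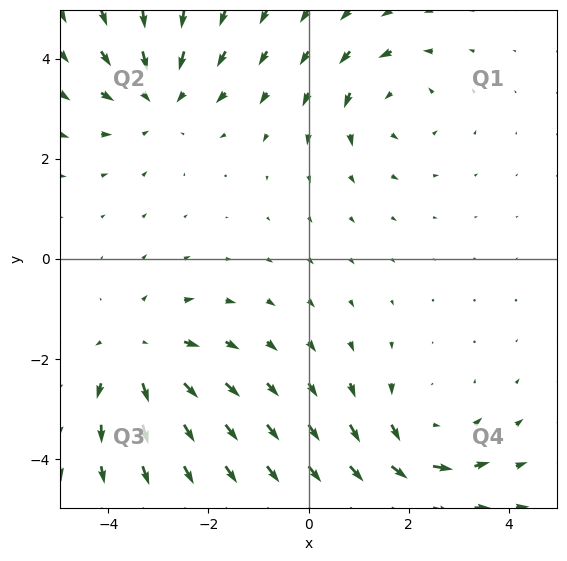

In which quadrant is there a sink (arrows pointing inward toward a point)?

The sink sits at approximately (-3.0, 3.3), which lies in quadrant Q2. The divergence there is about -4, negative as expected for a sink.

Q2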